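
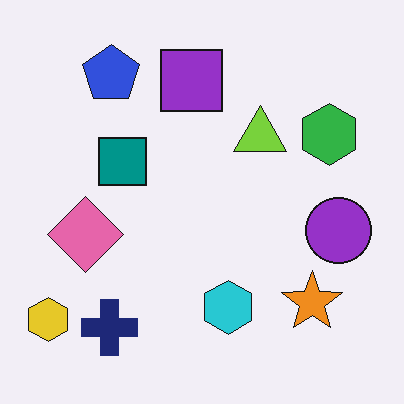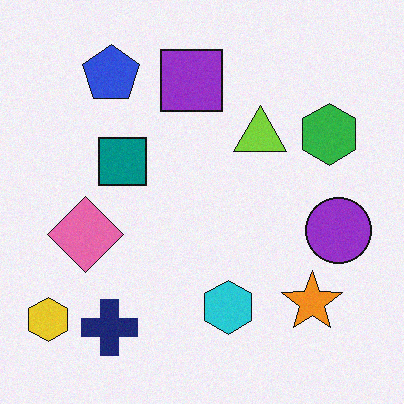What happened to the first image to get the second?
This is the original image degraded with subtle gaussian noise.

Random speckle covers the whole image, including the flat background.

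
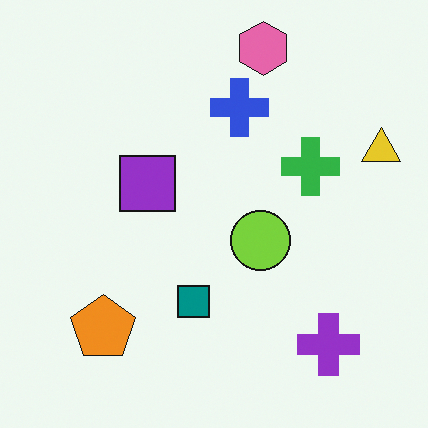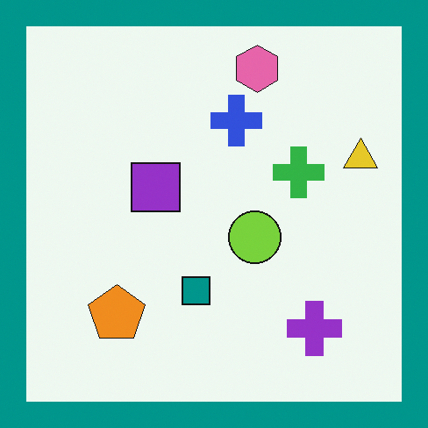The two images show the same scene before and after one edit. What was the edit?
Framed with a teal border.

A solid teal frame runs around the edge of the second image, with the content slightly shrunk inside it.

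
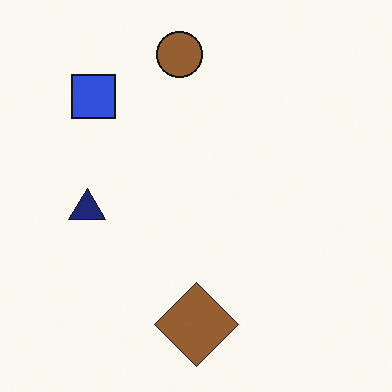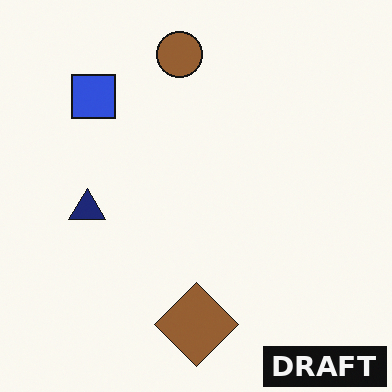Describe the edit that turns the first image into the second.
It was watermarked with the text "DRAFT" in the lower-right corner.

A dark label reading "DRAFT" appears in the lower-right corner.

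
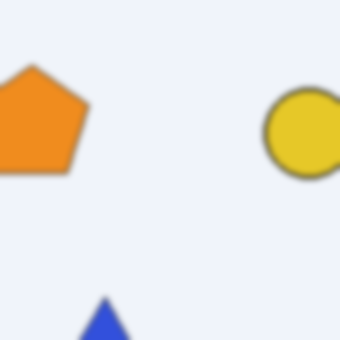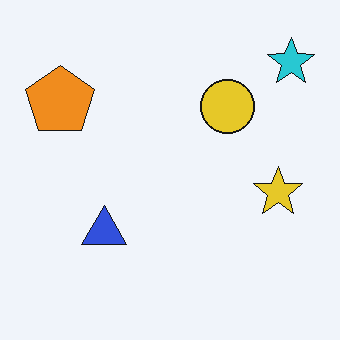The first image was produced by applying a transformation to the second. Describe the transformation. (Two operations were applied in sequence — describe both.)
It was cropped tightly and scaled back up, then noticeably gaussian-blurred.

The visible shapes are larger and the field of view is narrower; shapes near the original edges may be partly or wholly outside the frame — a crop-and-rescale. Shape edges and outlines are uniformly softened across the whole image.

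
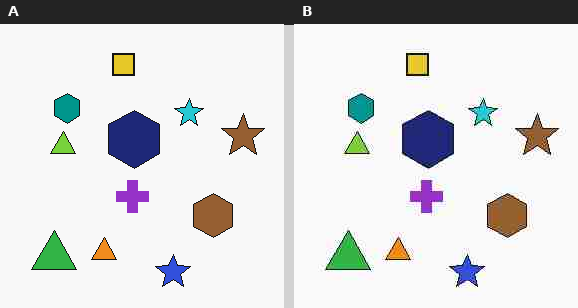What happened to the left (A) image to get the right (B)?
The transformation is: heavily JPEG-compressed with obvious blocking artifacts.

Blocky 8×8 compression artifacts appear around shape edges and the flat background shows ringing — characteristic JPEG degradation.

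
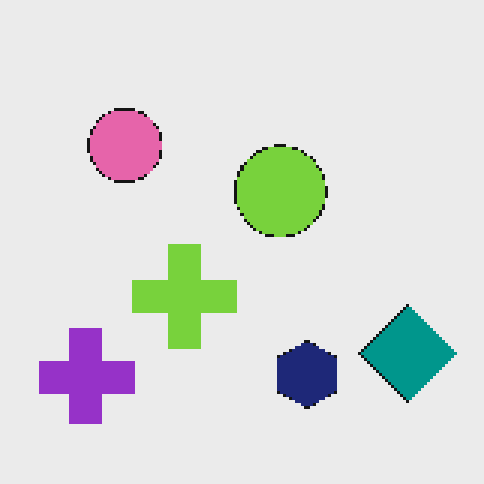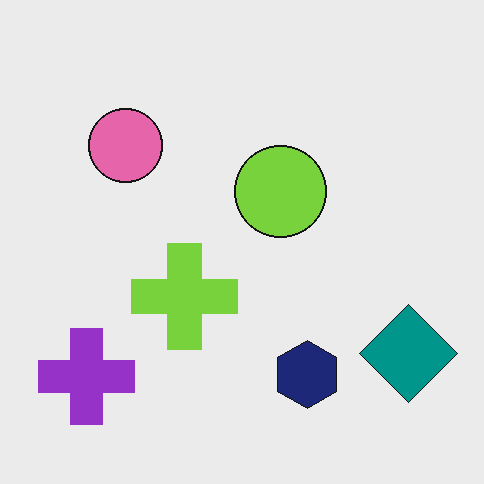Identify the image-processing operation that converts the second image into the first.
This is the original image lightly pixelated (a mild mosaic effect).

Shapes are reduced to large square blocks; fine edges and outlines are lost — a downscale-then-upscale (mosaic) effect.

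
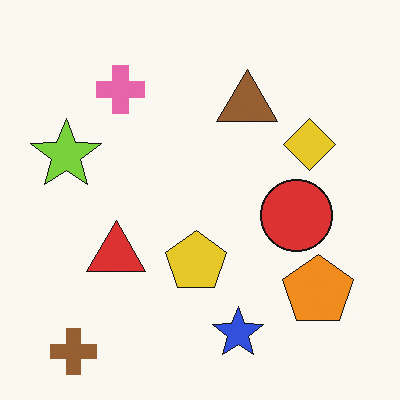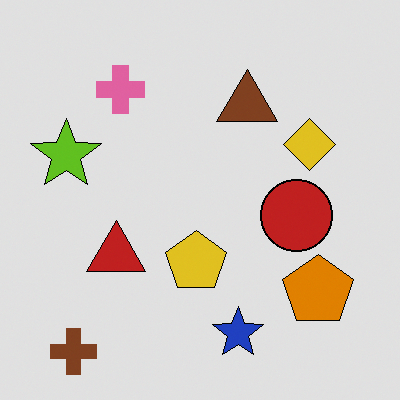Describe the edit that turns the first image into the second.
This is the original image posterized to a reduced palette.

Each flat color has snapped to a coarser quantized level — most visibly, the near-white background has dropped to a flat grey.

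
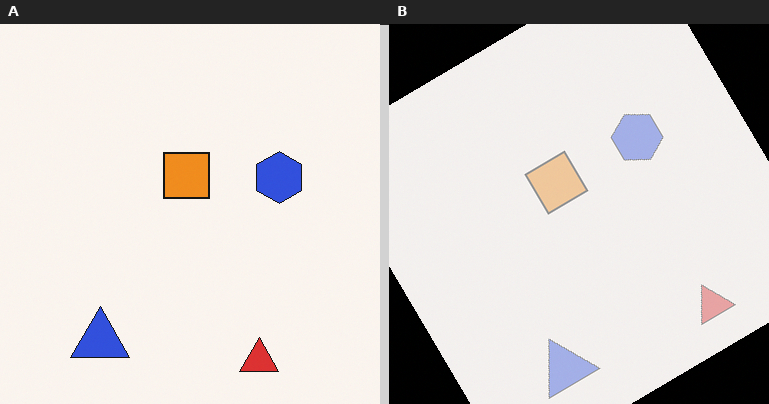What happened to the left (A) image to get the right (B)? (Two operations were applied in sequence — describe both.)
The right (B) image is the left (A) given much lower contrast, then rotated counter-clockwise by a large amount — several tens of degrees.

Tones are pushed toward mid-grey across the whole image — a global contrast change. Every shape is tilted by the same angle and the image corners show triangular fill wedges — a whole-image rotation by a non-right angle.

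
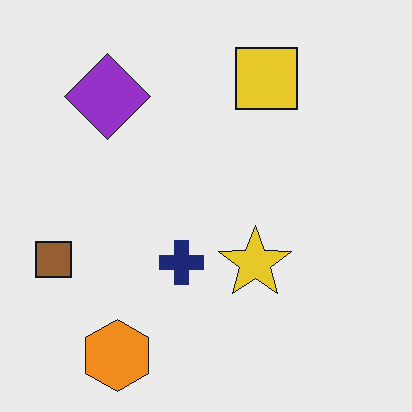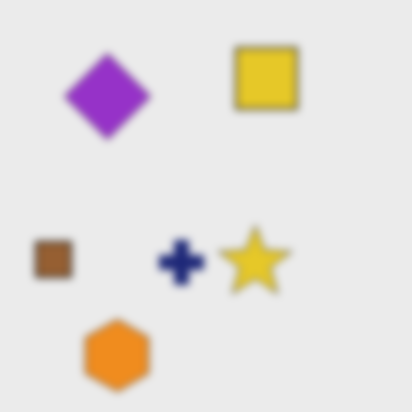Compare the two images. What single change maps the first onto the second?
Moderately blurred.

Shape edges and outlines are uniformly softened across the whole image.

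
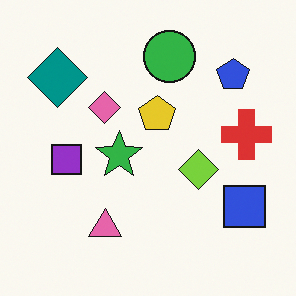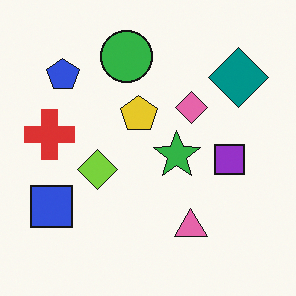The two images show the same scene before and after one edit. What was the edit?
The image was flipped horizontally (left ↔ right).

The red cross is in the right of the first image and the left of the second — shapes on opposite sides of the vertical midline have swapped in a mirror flip.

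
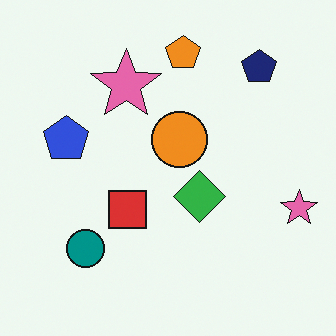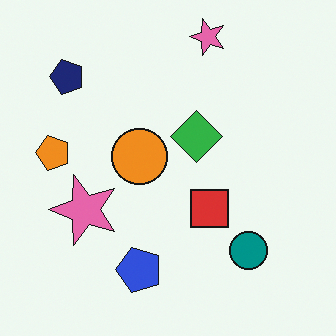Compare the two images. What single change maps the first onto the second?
It was rotated 90° counter-clockwise.

The navy pentagon sits in the top-right of the first image and the top-left of the second — consistent with a whole-image 90° counter-clockwise rotation.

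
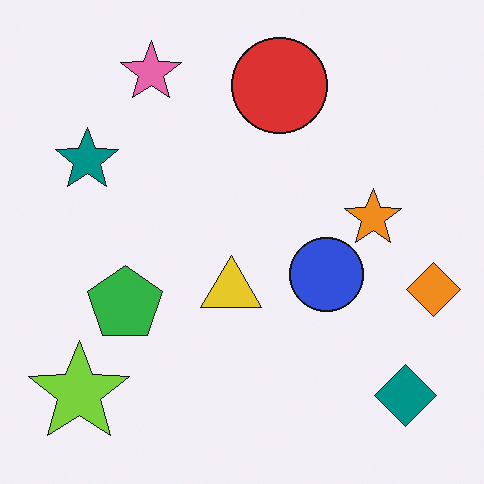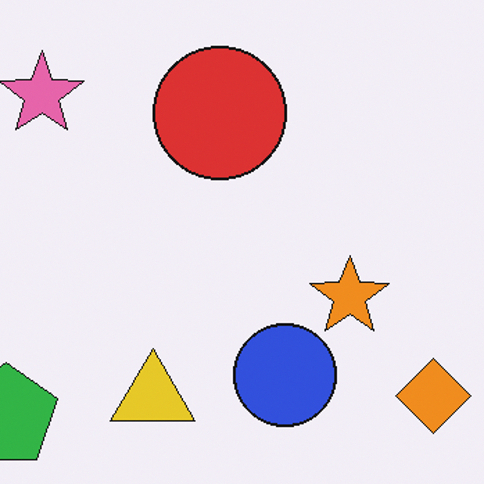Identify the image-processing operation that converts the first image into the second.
The image was cropped slightly and scaled back up.

The visible shapes are larger and the field of view is narrower; shapes near the original edges may be partly or wholly outside the frame — a crop-and-rescale.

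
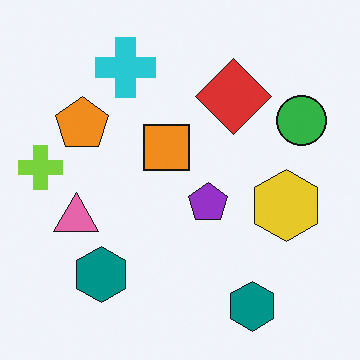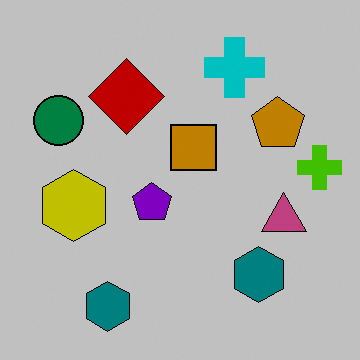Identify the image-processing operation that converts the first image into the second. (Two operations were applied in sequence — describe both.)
It was heavily posterized to just a handful of flat colors, then flipped horizontally (left ↔ right).

Each flat color has snapped to a coarser quantized level — most visibly, the near-white background has dropped to a flat grey. The lime cross is in the left of the first image and the right of the second — shapes on opposite sides of the vertical midline have swapped in a mirror flip.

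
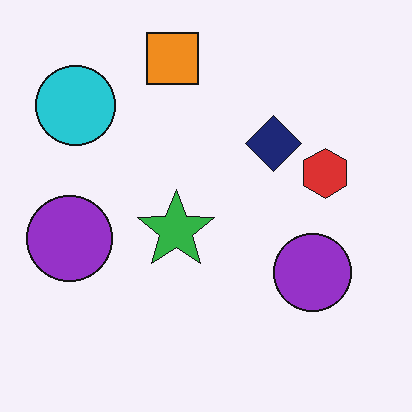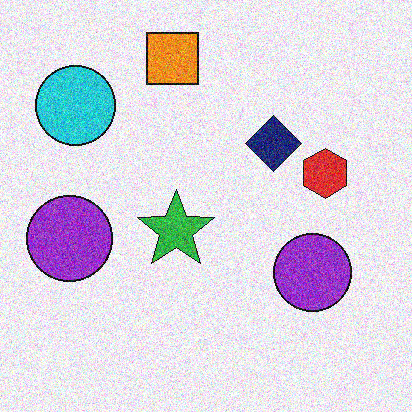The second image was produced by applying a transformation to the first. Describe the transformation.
It was degraded with a thick layer of grain.

Random speckle covers the whole image, including the flat background.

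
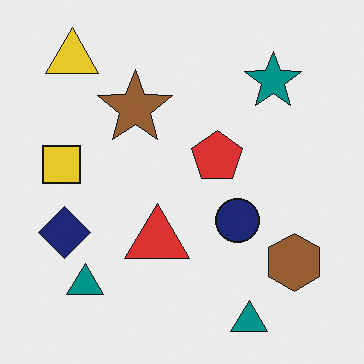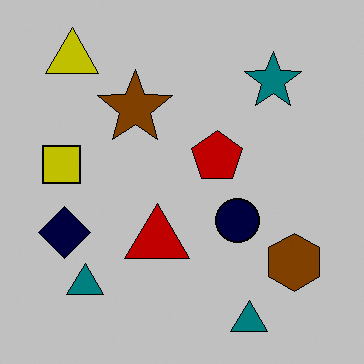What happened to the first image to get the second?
The second image is the first heavily posterized to just a handful of flat colors.

Each flat color has snapped to a coarser quantized level — most visibly, the near-white background has dropped to a flat grey.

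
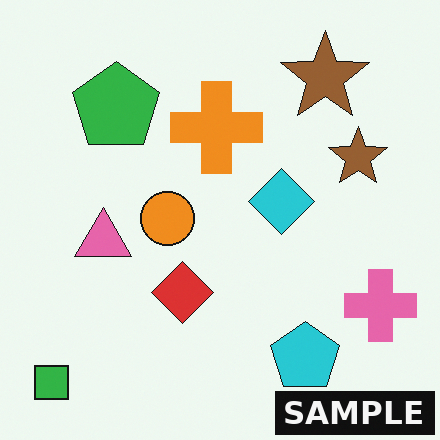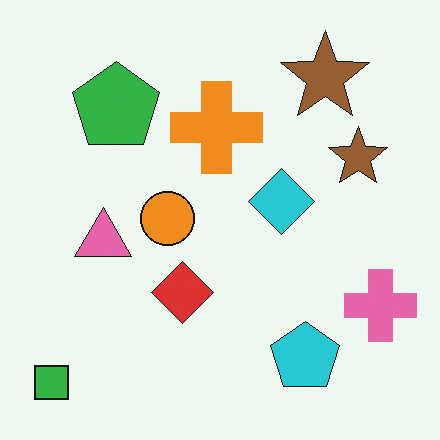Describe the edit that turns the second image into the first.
Watermarked with the text "SAMPLE" in the lower-right corner.

A dark label reading "SAMPLE" appears in the lower-right corner.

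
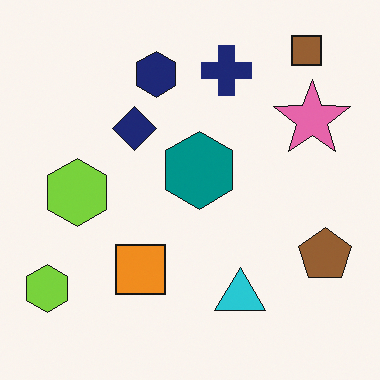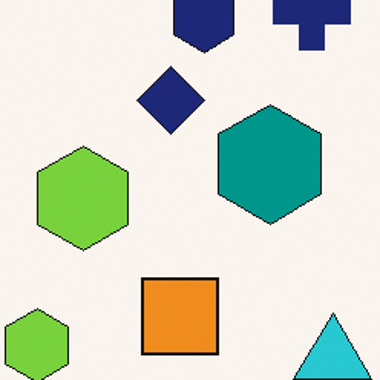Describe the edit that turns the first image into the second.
The second image is the first cropped slightly and scaled back up.

The visible shapes are larger and the field of view is narrower; shapes near the original edges may be partly or wholly outside the frame — a crop-and-rescale.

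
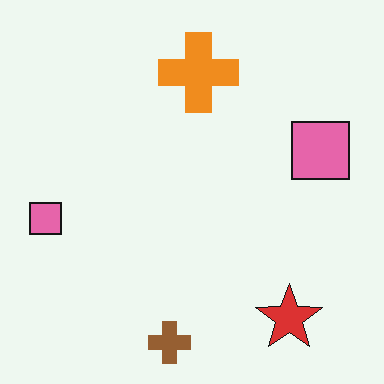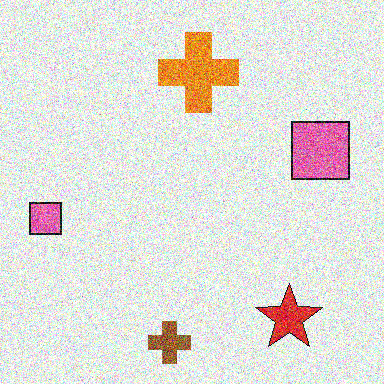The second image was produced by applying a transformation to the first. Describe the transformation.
The transformation is: degraded with heavy additive noise.

Random speckle covers the whole image, including the flat background.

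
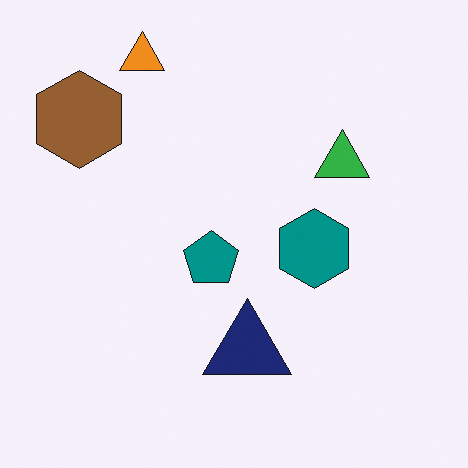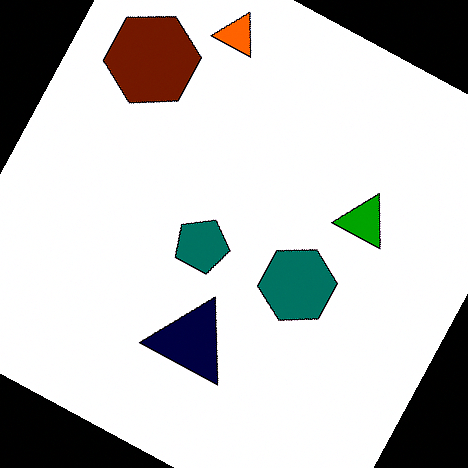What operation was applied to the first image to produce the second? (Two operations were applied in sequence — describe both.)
The second image is the first rotated clockwise by a moderate amount, then given much higher contrast.

Every shape is tilted by the same angle and the image corners show triangular fill wedges — a whole-image rotation by a non-right angle. Tones are pushed away from mid-grey across the whole image — a global contrast change.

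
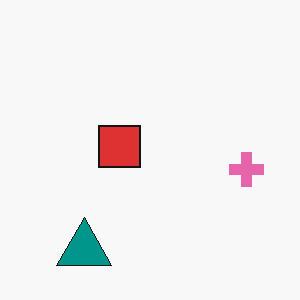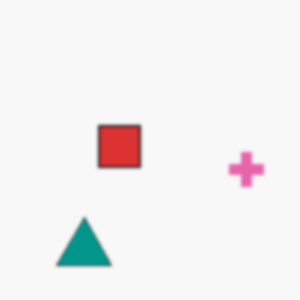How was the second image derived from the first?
This is the original image given a subtle gaussian blur.

Shape edges and outlines are uniformly softened across the whole image.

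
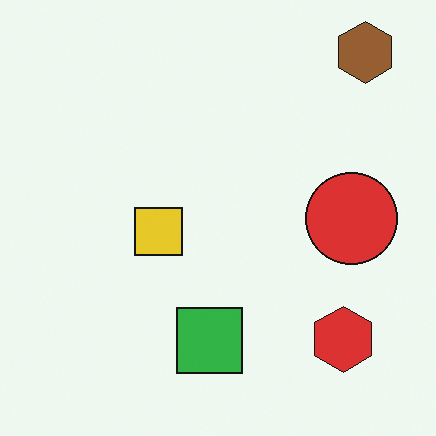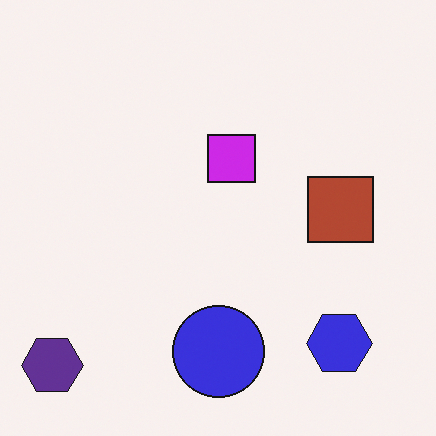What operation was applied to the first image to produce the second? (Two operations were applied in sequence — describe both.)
Transposed (reflected across the top-left ↔ bottom-right diagonal), then hue-shifted by a large amount.

Shapes have swapped their row and column positions — what was in the top-right is now in the bottom-left — a diagonal reflection. Every shape's color has rotated by the same amount around the hue wheel — a uniform hue shift.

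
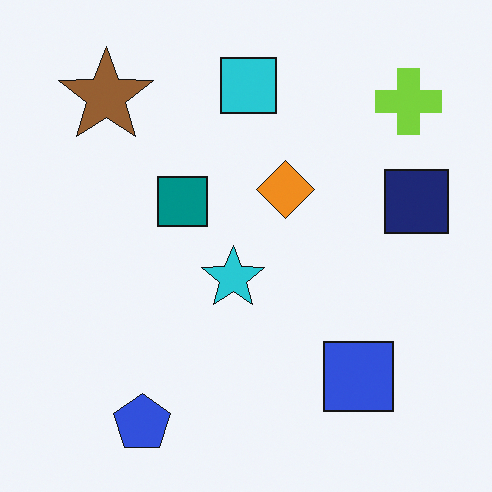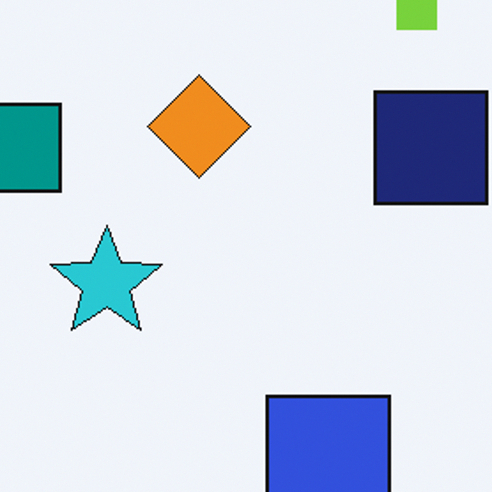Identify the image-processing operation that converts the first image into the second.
Cropped tightly and scaled back up.

The visible shapes are larger and the field of view is narrower; shapes near the original edges may be partly or wholly outside the frame — a crop-and-rescale.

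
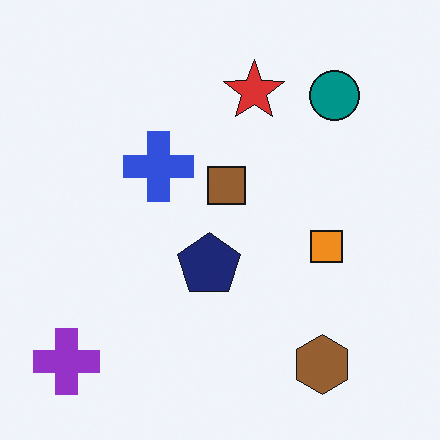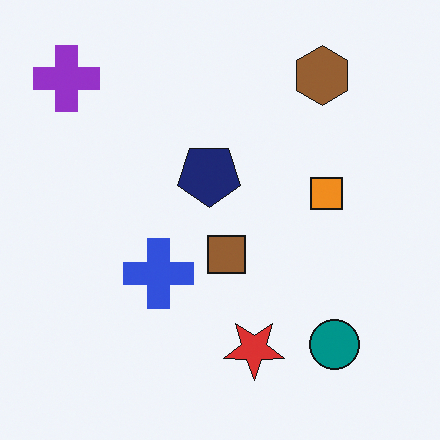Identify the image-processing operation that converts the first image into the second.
The transformation is: flipped vertically (top ↔ bottom).

The brown hexagon is in the bottom-right of the first image and the top-right of the second — shapes on opposite sides of the horizontal midline have swapped in a mirror flip.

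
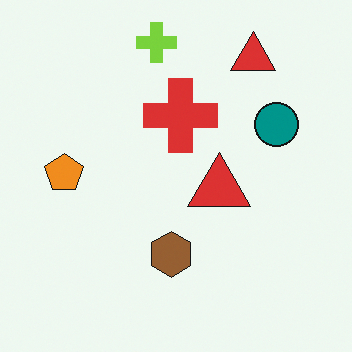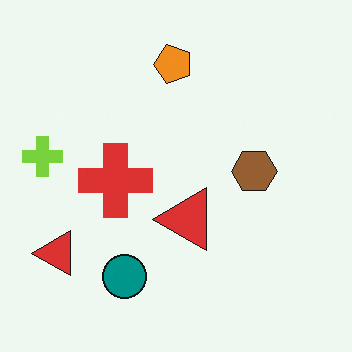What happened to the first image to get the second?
It was transposed (reflected across the top-left ↔ bottom-right diagonal).

Shapes have swapped their row and column positions — what was in the top-right is now in the bottom-left — a diagonal reflection.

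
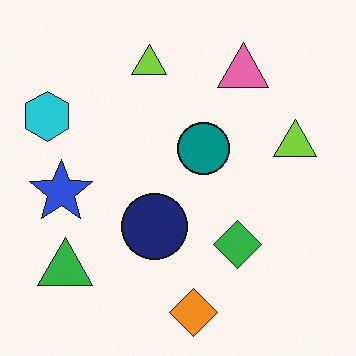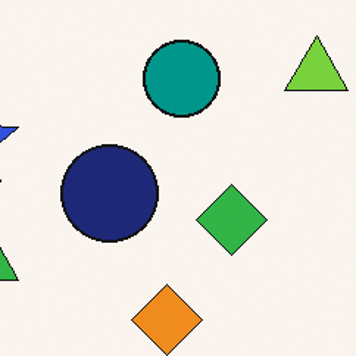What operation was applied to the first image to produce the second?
The transformation is: cropped to a modestly smaller region and rescaled.

The visible shapes are larger and the field of view is narrower; shapes near the original edges may be partly or wholly outside the frame — a crop-and-rescale.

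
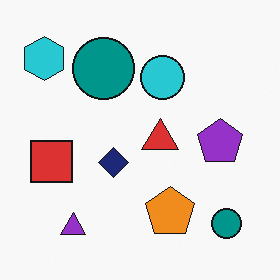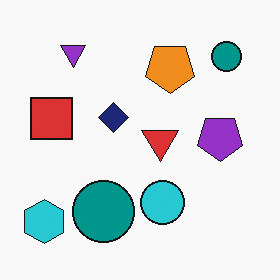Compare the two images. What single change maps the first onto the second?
This is the original image flipped vertically (top ↔ bottom).

The purple triangle is in the bottom-left of the first image and the top-left of the second — shapes on opposite sides of the horizontal midline have swapped in a mirror flip.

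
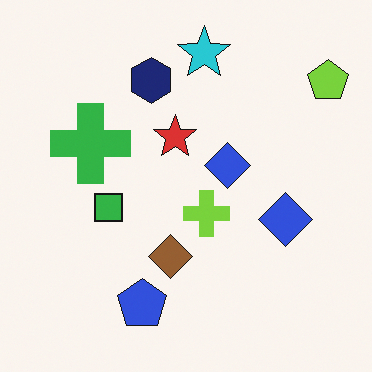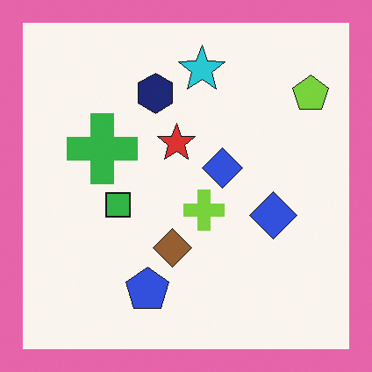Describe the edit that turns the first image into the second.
The image was framed with a pink border.

A solid pink frame runs around the edge of the second image, with the content slightly shrunk inside it.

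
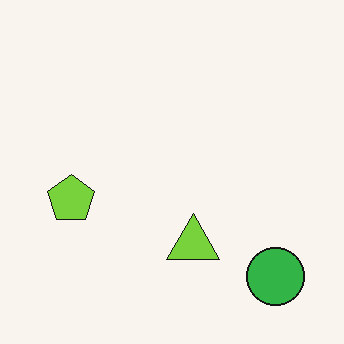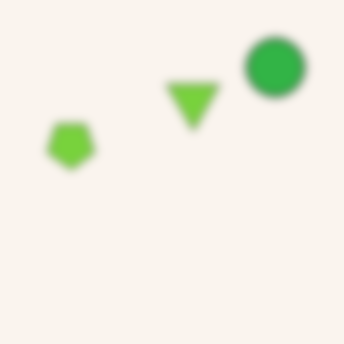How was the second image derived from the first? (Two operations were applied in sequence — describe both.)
The image was moderately blurred, then flipped vertically (top ↔ bottom).

Shape edges and outlines are uniformly softened across the whole image. The green circle is in the bottom-right of the first image and the top-right of the second — shapes on opposite sides of the horizontal midline have swapped in a mirror flip.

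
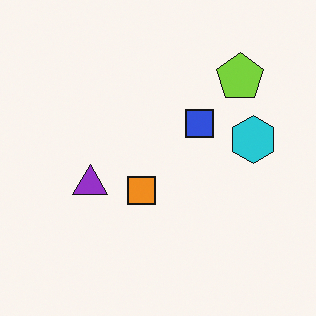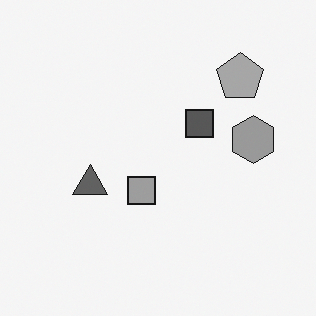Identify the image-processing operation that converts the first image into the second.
Converted to grayscale.

All color is removed — every shape is now a shade of grey.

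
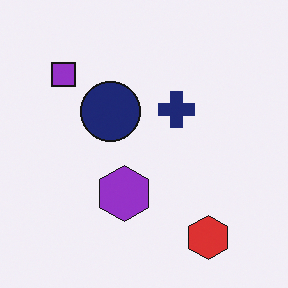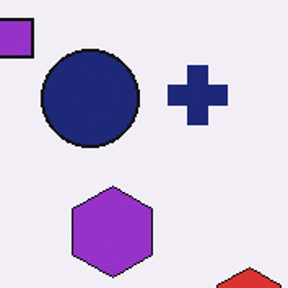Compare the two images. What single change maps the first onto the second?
The second image is the first cropped to a noticeably smaller region and rescaled.

The visible shapes are larger and the field of view is narrower; shapes near the original edges may be partly or wholly outside the frame — a crop-and-rescale.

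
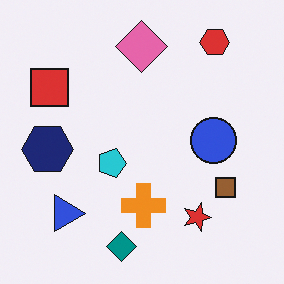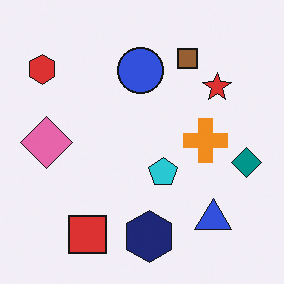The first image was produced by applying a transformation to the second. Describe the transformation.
It was rotated 90° clockwise.

The red hexagon sits in the top-left of the second image and the top-right of the first — consistent with a whole-image 90° clockwise rotation.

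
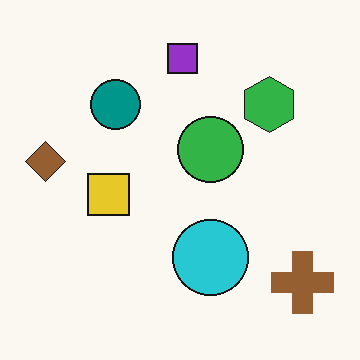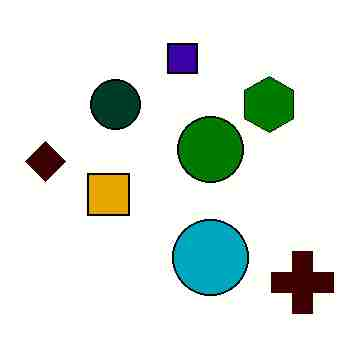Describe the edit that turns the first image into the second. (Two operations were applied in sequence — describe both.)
It was given much higher contrast, then heavily JPEG-compressed with obvious blocking artifacts.

Tones are pushed away from mid-grey across the whole image — a global contrast change. Blocky 8×8 compression artifacts appear around shape edges and the flat background shows ringing — characteristic JPEG degradation.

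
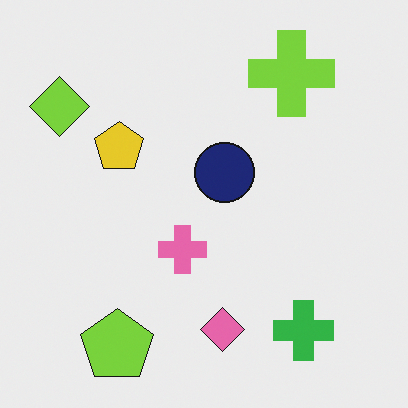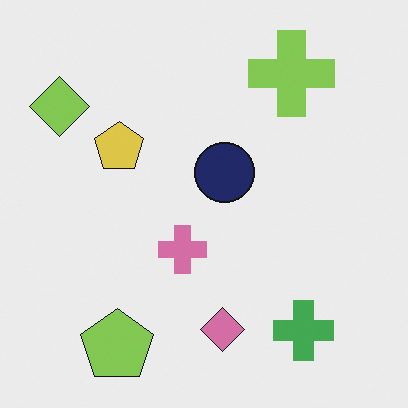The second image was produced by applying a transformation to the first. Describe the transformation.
The transformation is: slightly desaturated.

All colors are more muted and greyish — a global saturation change.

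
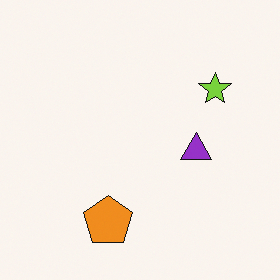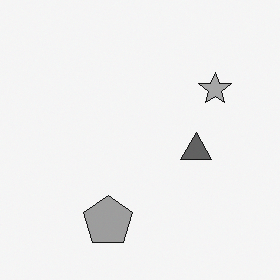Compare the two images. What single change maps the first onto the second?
This is the original image converted to grayscale.

All color is removed — every shape is now a shade of grey.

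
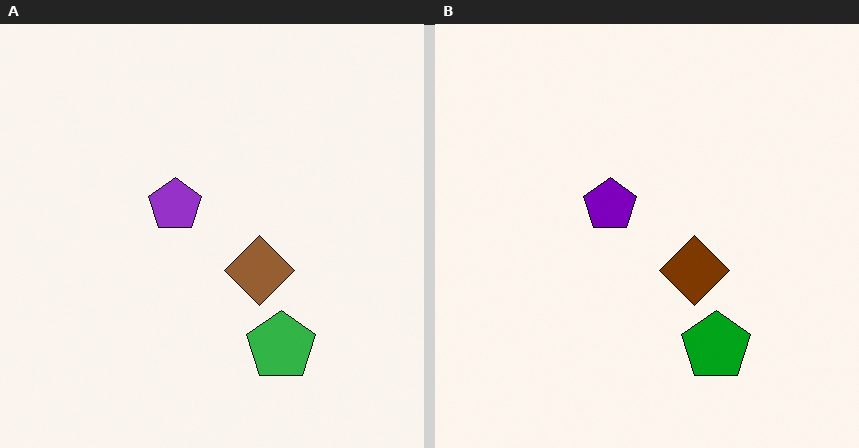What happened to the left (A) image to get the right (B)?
Given slightly increased contrast.

Tones are pushed away from mid-grey across the whole image — a global contrast change.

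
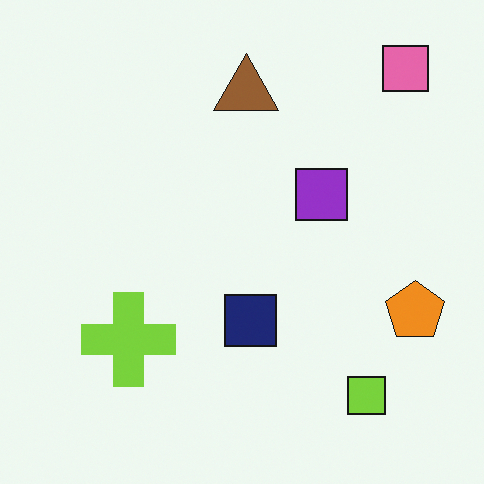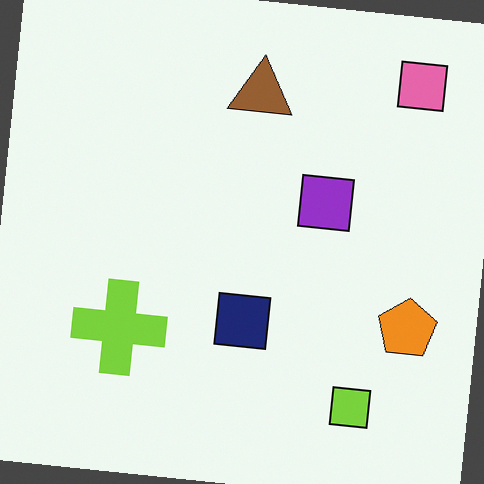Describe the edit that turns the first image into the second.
The second image is the first rotated clockwise by a few degrees.

Every shape is tilted by the same angle and the image corners show triangular fill wedges — a whole-image rotation by a non-right angle.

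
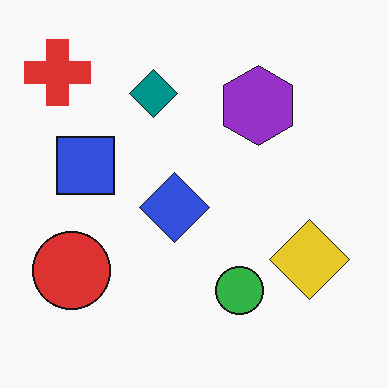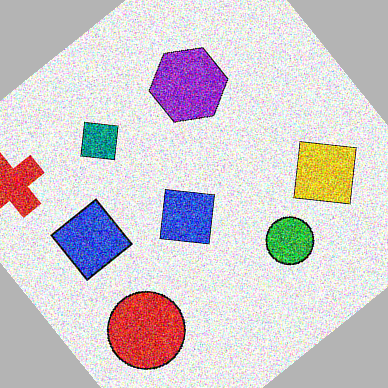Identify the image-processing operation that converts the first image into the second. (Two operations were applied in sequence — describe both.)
This is the original image degraded with a thick layer of grain, then rotated counter-clockwise by a large amount — several tens of degrees.

Random speckle covers the whole image, including the flat background. Every shape is tilted by the same angle and the image corners show triangular fill wedges — a whole-image rotation by a non-right angle.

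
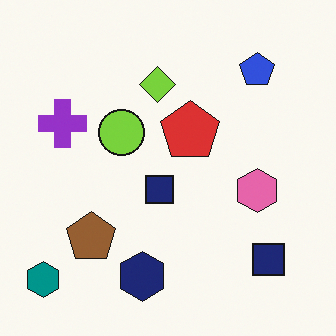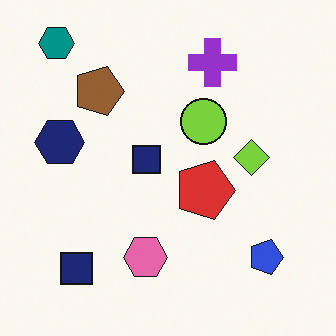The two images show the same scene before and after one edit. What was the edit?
The image was rotated 90° clockwise.

The teal hexagon sits in the bottom-left of the first image and the top-left of the second — consistent with a whole-image 90° clockwise rotation.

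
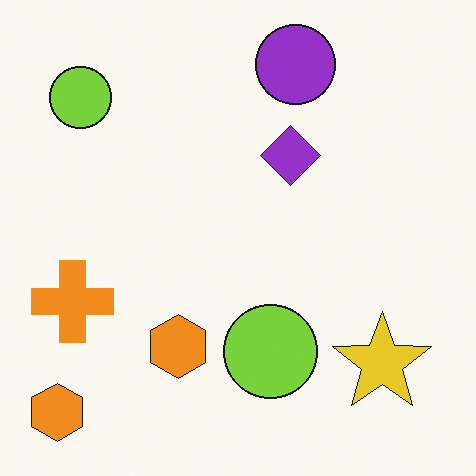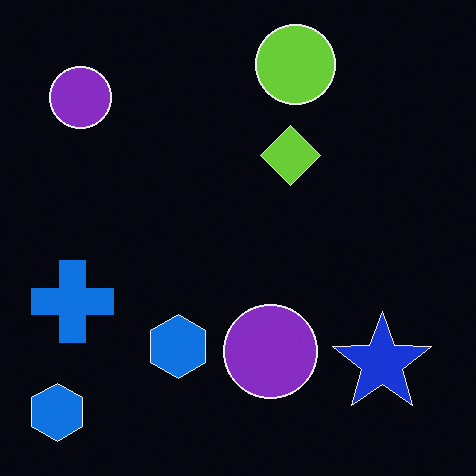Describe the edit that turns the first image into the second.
It was color-inverted (negative).

The light background has become dark and every shape's color is its complement — a photographic negative.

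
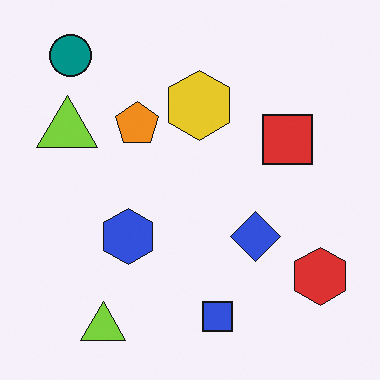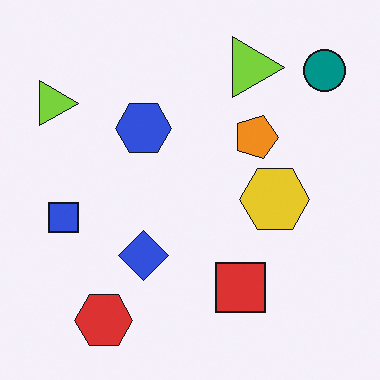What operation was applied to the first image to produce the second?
This is the original image rotated 90° clockwise.

The teal circle sits in the top-left of the first image and the top-right of the second — consistent with a whole-image 90° clockwise rotation.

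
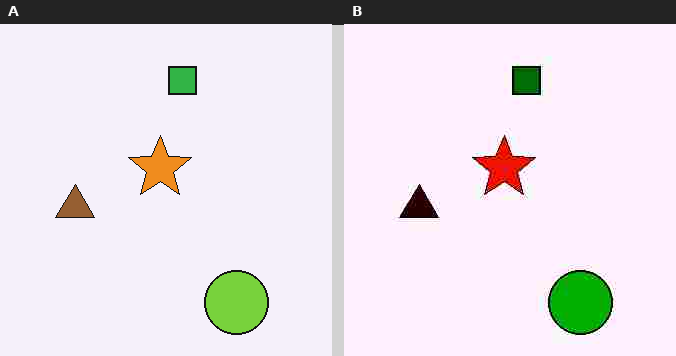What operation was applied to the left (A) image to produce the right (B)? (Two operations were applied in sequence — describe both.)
Boosted in contrast, then heavily JPEG-compressed with obvious blocking artifacts.

Tones are pushed away from mid-grey across the whole image — a global contrast change. Blocky 8×8 compression artifacts appear around shape edges and the flat background shows ringing — characteristic JPEG degradation.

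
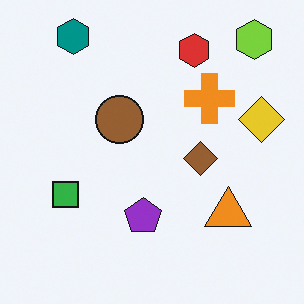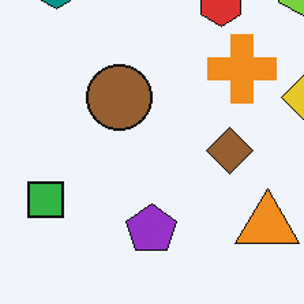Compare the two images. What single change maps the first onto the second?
This is the original image cropped slightly and scaled back up.

The visible shapes are larger and the field of view is narrower; shapes near the original edges may be partly or wholly outside the frame — a crop-and-rescale.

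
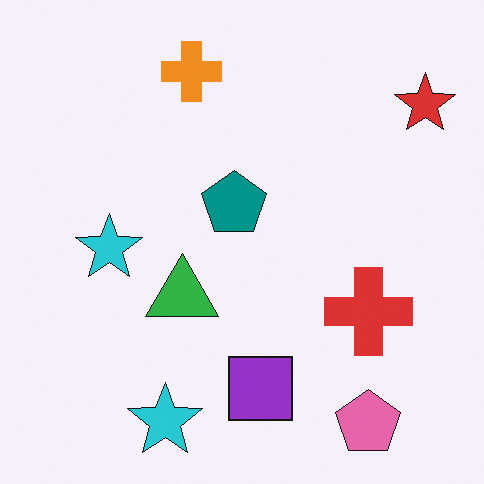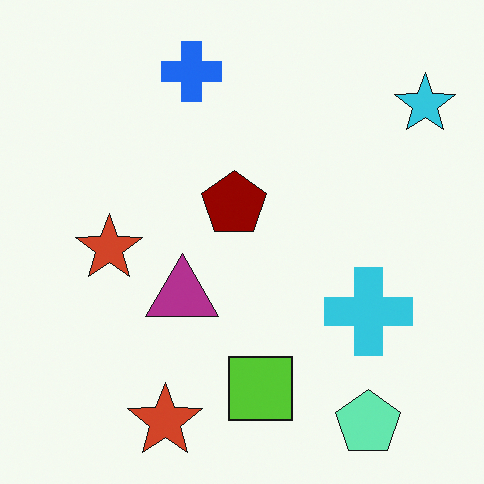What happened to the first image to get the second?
It was hue-shifted through roughly half the color wheel.

Every shape's color has rotated by the same amount around the hue wheel — a uniform hue shift.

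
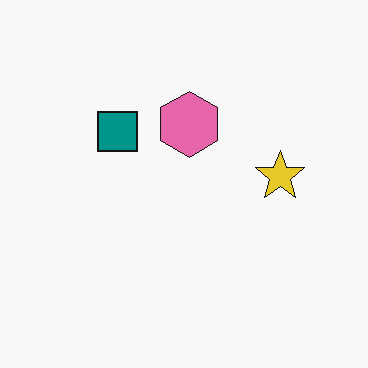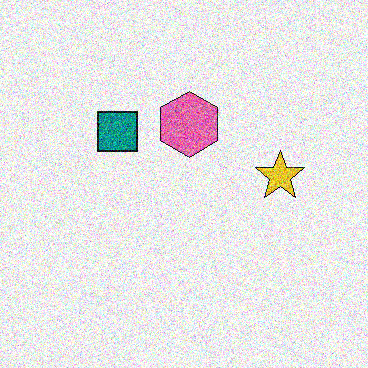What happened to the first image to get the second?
It was degraded with a thick layer of grain.

Random speckle covers the whole image, including the flat background.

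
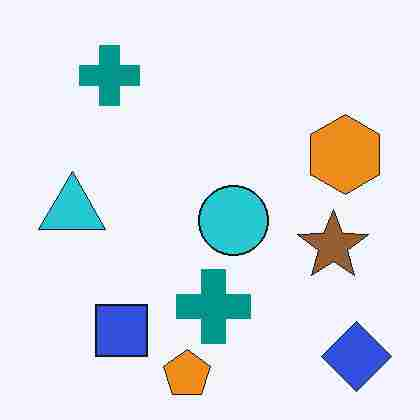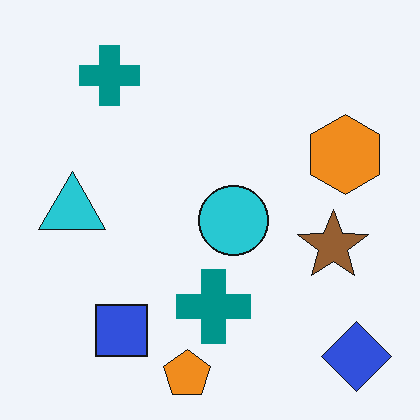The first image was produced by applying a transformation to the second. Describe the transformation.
The transformation is: heavily JPEG-compressed with obvious blocking artifacts.

Blocky 8×8 compression artifacts appear around shape edges and the flat background shows ringing — characteristic JPEG degradation.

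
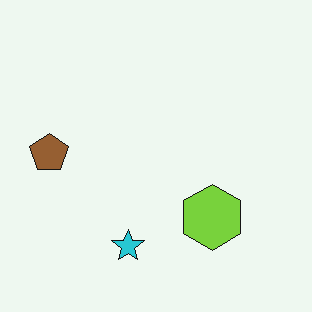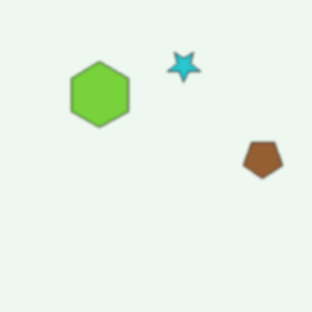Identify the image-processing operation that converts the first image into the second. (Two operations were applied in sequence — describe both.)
This is the original image rotated 180°, then given a subtle gaussian blur.

The brown pentagon sits in the left of the first image and the right of the second — consistent with a whole-image 180° rotation. Shape edges and outlines are uniformly softened across the whole image.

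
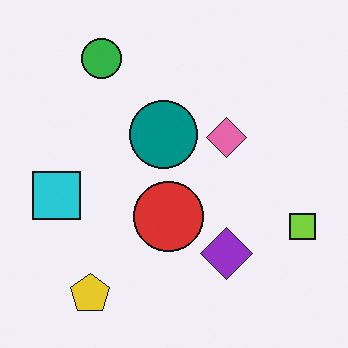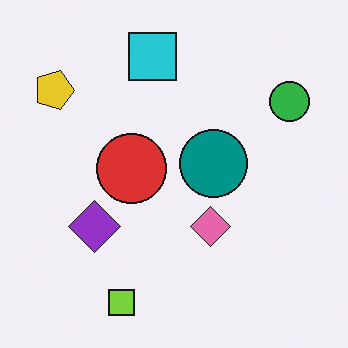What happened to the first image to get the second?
The image was rotated 90° clockwise.

The yellow pentagon sits in the bottom-left of the first image and the top-left of the second — consistent with a whole-image 90° clockwise rotation.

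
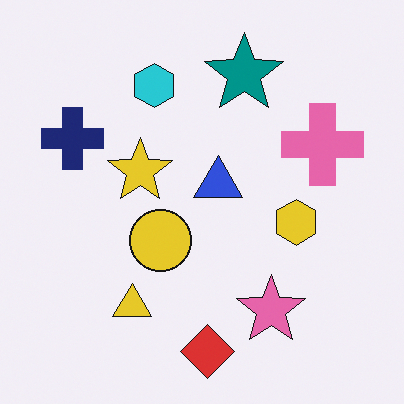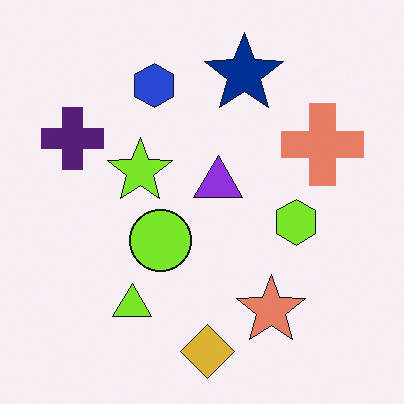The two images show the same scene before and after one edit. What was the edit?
The image was hue-shifted slightly.

Every shape's color has rotated by the same amount around the hue wheel — a uniform hue shift.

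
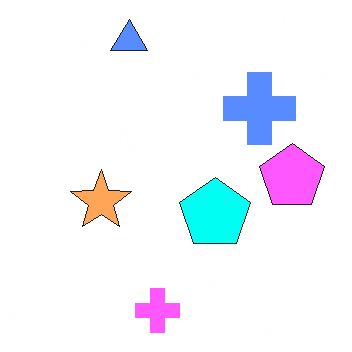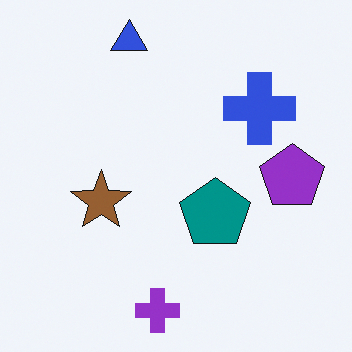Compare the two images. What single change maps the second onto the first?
Noticeably brightened.

Every pixel — background and shapes alike — is uniformly brightened.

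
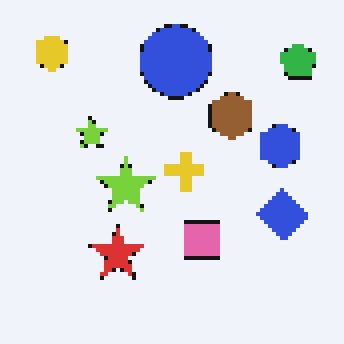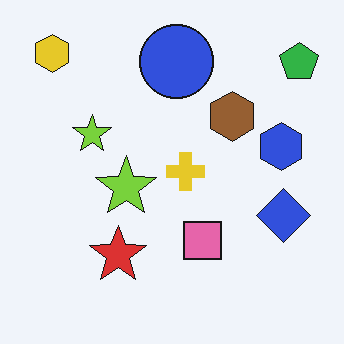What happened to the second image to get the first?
Lightly pixelated (a mild mosaic effect).

Shapes are reduced to large square blocks; fine edges and outlines are lost — a downscale-then-upscale (mosaic) effect.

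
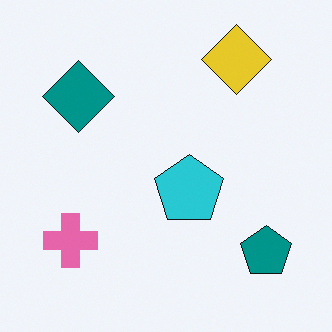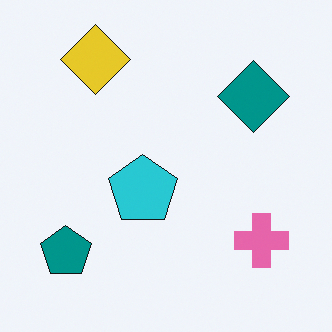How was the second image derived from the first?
The second image is the first flipped horizontally (left ↔ right).

The teal pentagon is in the bottom-right of the first image and the bottom-left of the second — shapes on opposite sides of the vertical midline have swapped in a mirror flip.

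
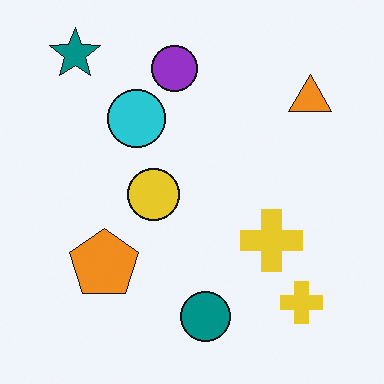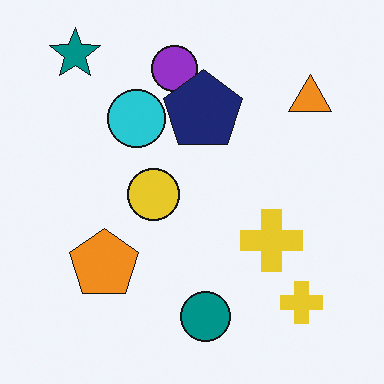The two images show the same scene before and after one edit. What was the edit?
This is the original image overlaid with an additional navy pentagon.

A navy pentagon appears in the second image that is absent from the first.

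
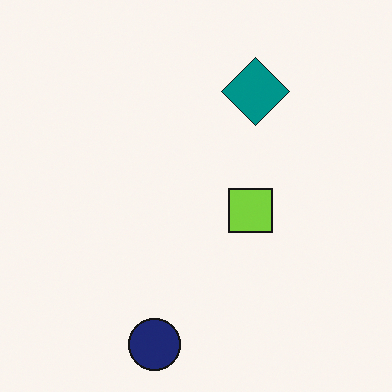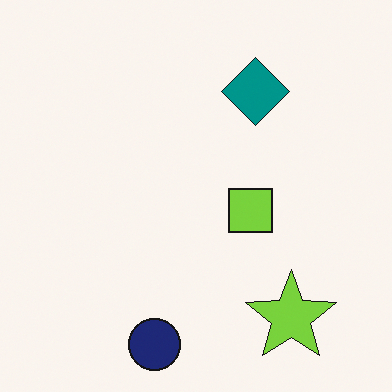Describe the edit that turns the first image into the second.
The image was overlaid with an additional lime star.

A lime star appears in the second image that is absent from the first.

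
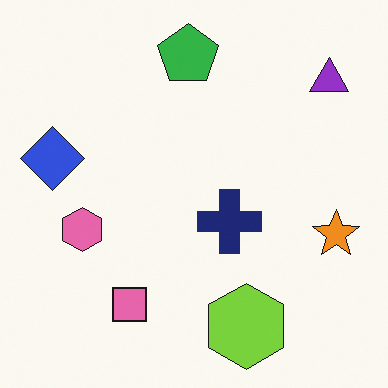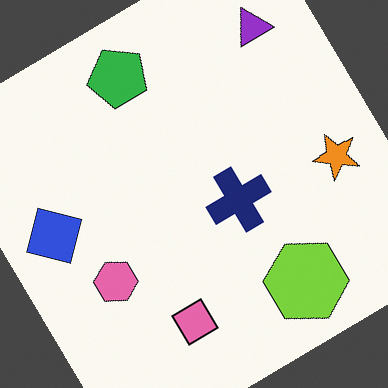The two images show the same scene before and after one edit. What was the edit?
The second image is the first rotated counter-clockwise by a large amount — several tens of degrees.

Every shape is tilted by the same angle and the image corners show triangular fill wedges — a whole-image rotation by a non-right angle.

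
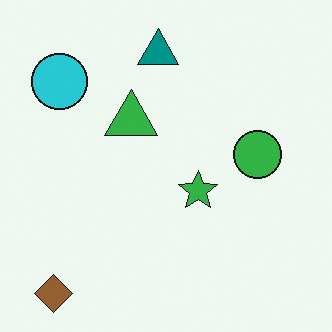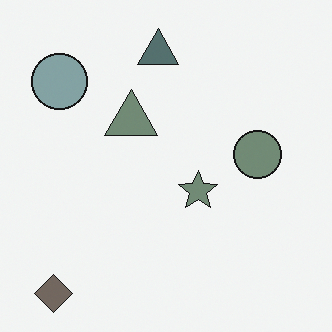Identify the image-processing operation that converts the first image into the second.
The transformation is: heavily desaturated.

All colors are more muted and greyish — a global saturation change.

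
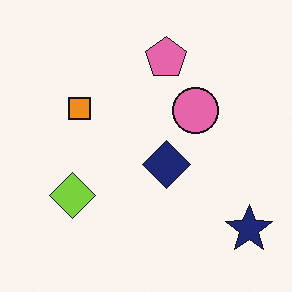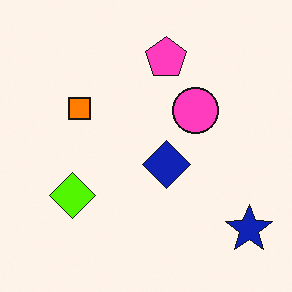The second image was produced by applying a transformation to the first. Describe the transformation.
The transformation is: heavily oversaturated.

All colors are more vivid — a global saturation change.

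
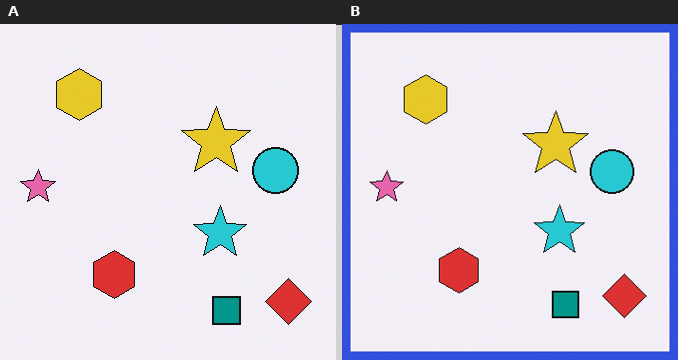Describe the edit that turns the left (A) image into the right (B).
The transformation is: framed with a blue border.

A solid blue frame runs around the edge of the right (B) image, with the content slightly shrunk inside it.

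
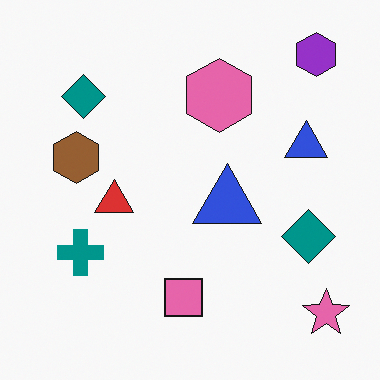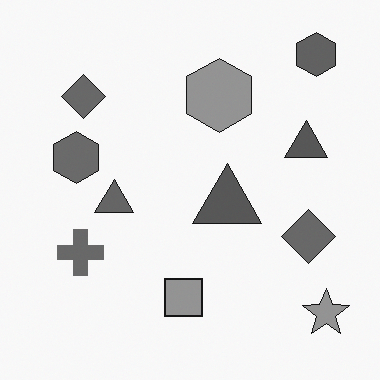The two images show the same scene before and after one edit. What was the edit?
The second image is the first converted to grayscale.

All color is removed — every shape is now a shade of grey.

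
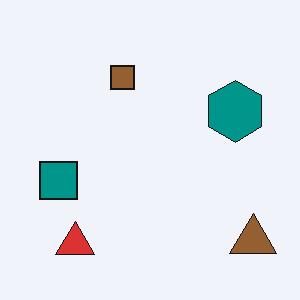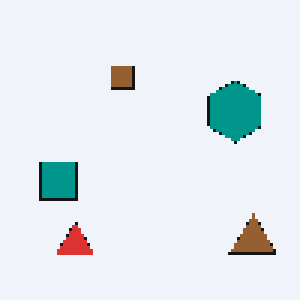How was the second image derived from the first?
Mildly pixelated.

Shapes are reduced to large square blocks; fine edges and outlines are lost — a downscale-then-upscale (mosaic) effect.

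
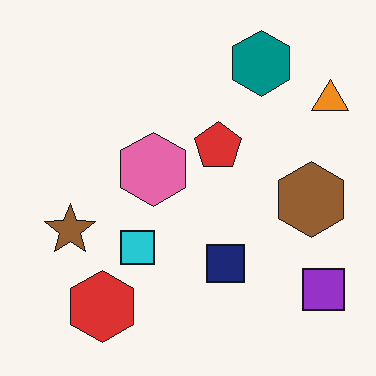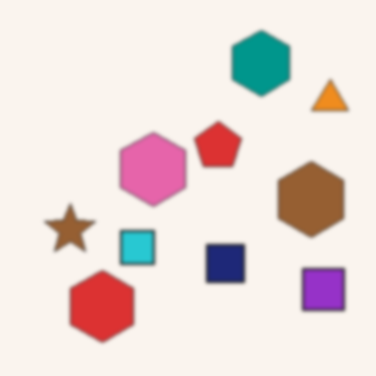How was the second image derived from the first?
The transformation is: given a subtle gaussian blur.

Shape edges and outlines are uniformly softened across the whole image.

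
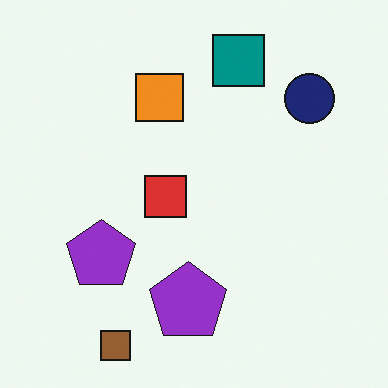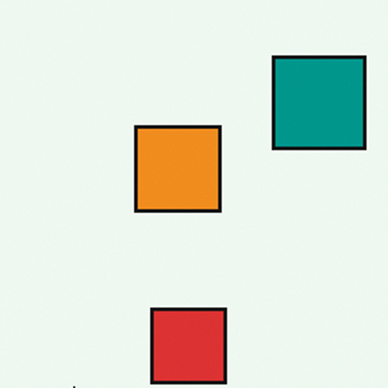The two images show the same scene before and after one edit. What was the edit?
The image was cropped tightly and scaled back up.

The visible shapes are larger and the field of view is narrower; shapes near the original edges may be partly or wholly outside the frame — a crop-and-rescale.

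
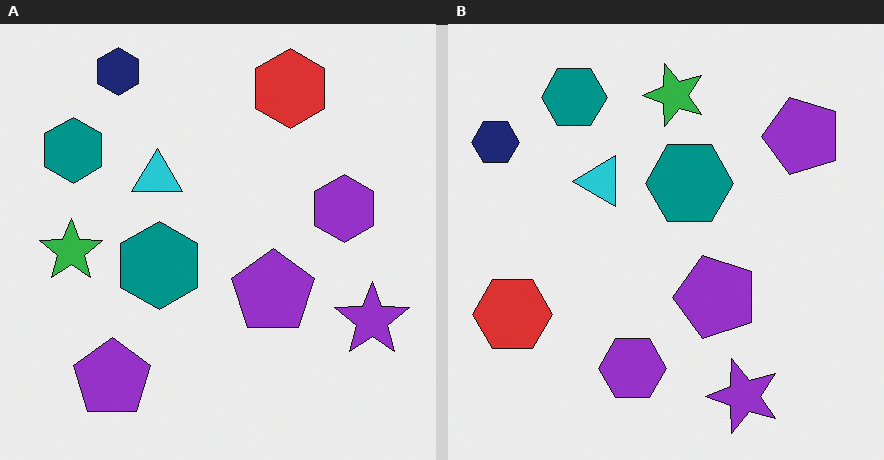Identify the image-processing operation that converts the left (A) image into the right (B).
This is the original image transposed (reflected across the top-left ↔ bottom-right diagonal).

Shapes have swapped their row and column positions — what was in the top-right is now in the bottom-left — a diagonal reflection.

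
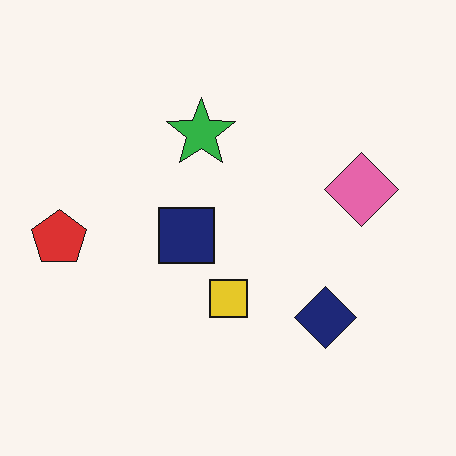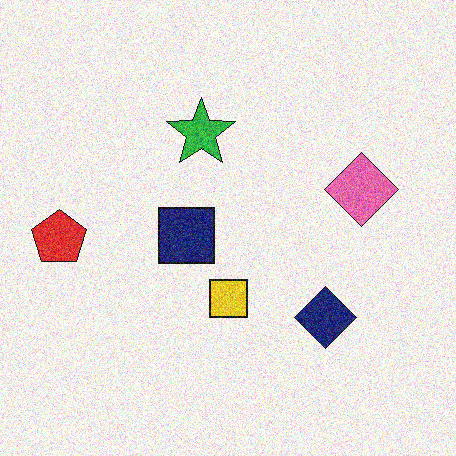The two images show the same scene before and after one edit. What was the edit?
The second image is the first degraded with visible gaussian noise.

Random speckle covers the whole image, including the flat background.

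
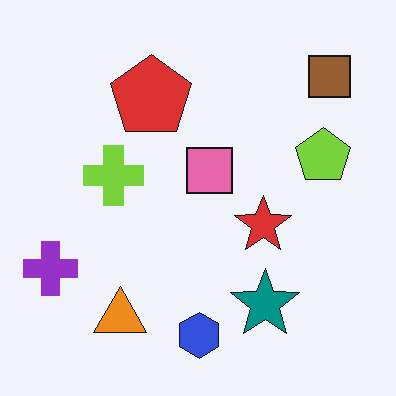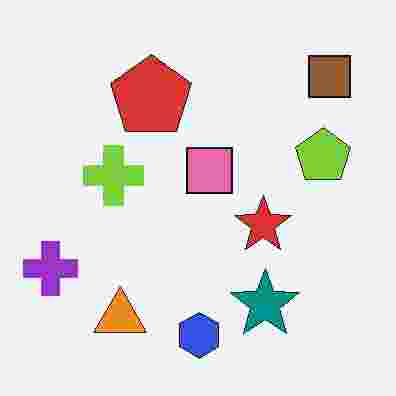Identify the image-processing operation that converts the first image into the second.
It was degraded with heavy JPEG compression.

Blocky 8×8 compression artifacts appear around shape edges and the flat background shows ringing — characteristic JPEG degradation.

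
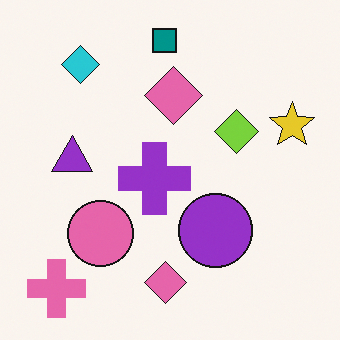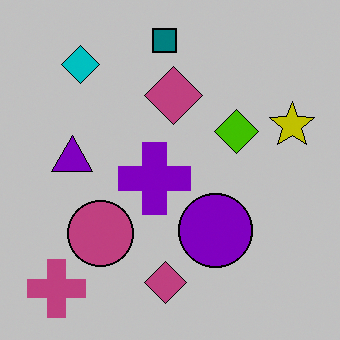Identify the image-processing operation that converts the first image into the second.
The transformation is: aggressively posterized.

Each flat color has snapped to a coarser quantized level — most visibly, the near-white background has dropped to a flat grey.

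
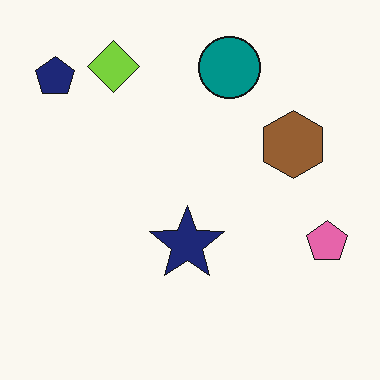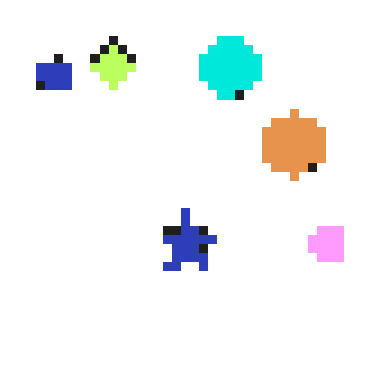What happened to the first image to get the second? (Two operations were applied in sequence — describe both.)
The transformation is: coarsely pixelated, then brightened a lot.

Shapes are reduced to large square blocks; fine edges and outlines are lost — a downscale-then-upscale (mosaic) effect. Every pixel — background and shapes alike — is uniformly brightened.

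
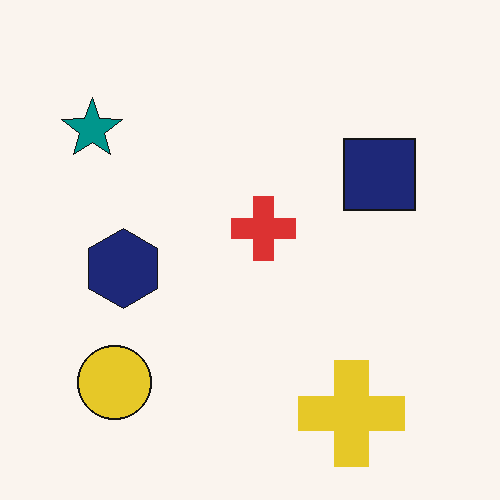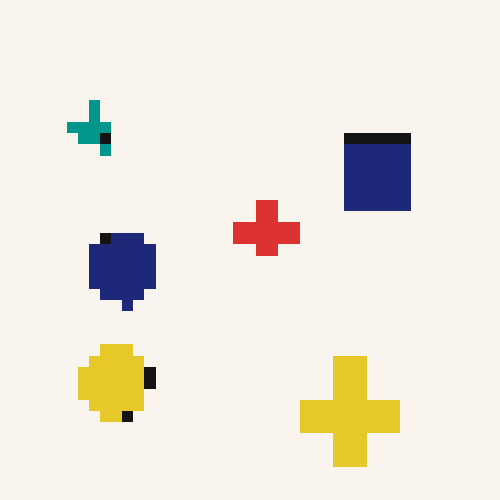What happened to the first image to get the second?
The transformation is: coarsely pixelated.

Shapes are reduced to large square blocks; fine edges and outlines are lost — a downscale-then-upscale (mosaic) effect.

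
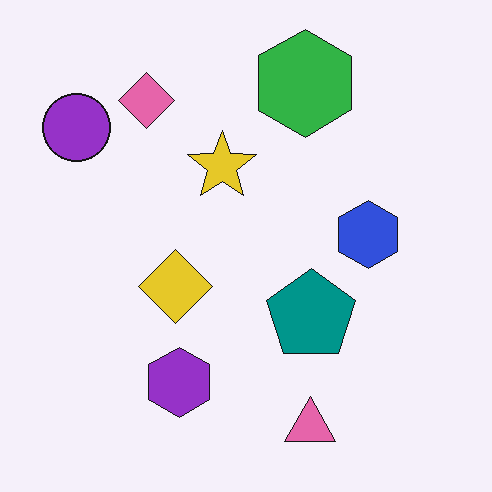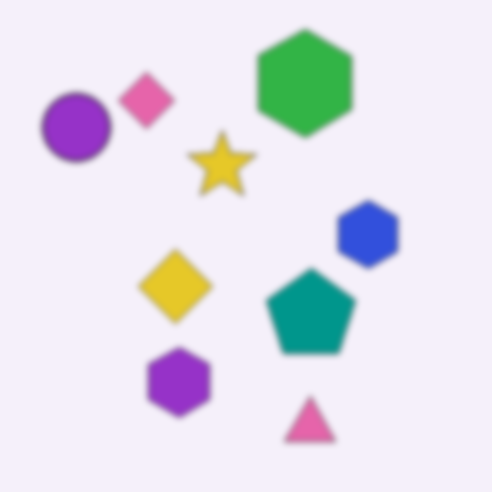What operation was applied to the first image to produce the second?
The image was noticeably gaussian-blurred.

Shape edges and outlines are uniformly softened across the whole image.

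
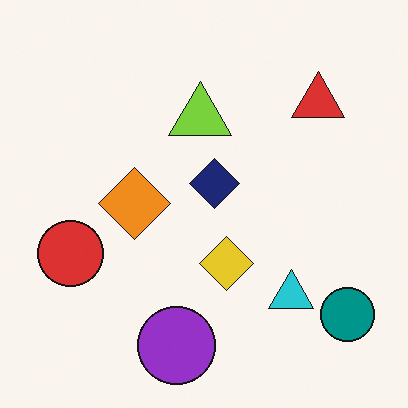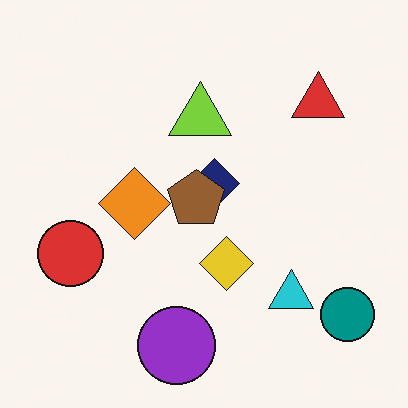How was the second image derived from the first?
The second image is the first overlaid with an additional brown pentagon.

A brown pentagon appears in the second image that is absent from the first.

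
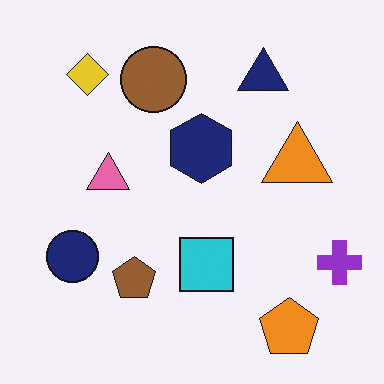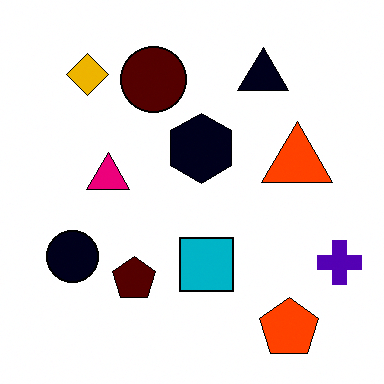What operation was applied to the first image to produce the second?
The image was boosted in contrast.

Tones are pushed away from mid-grey across the whole image — a global contrast change.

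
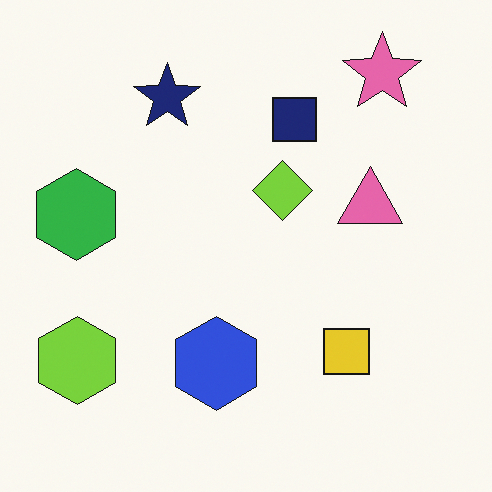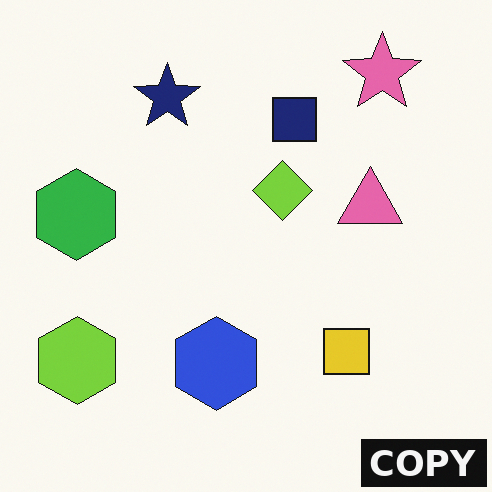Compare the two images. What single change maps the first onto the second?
This is the original image watermarked with the text "COPY" in the lower-right corner.

A dark label reading "COPY" appears in the lower-right corner.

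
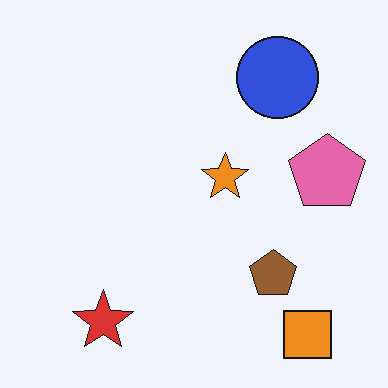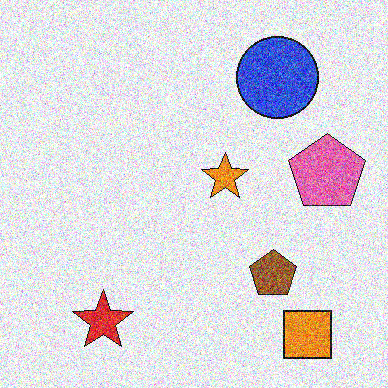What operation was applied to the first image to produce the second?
It was degraded with strong gaussian noise.

Random speckle covers the whole image, including the flat background.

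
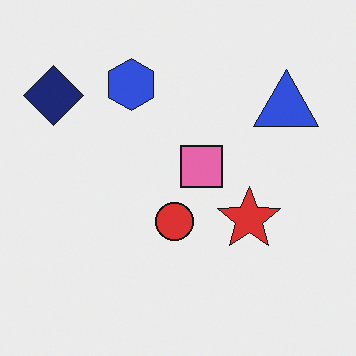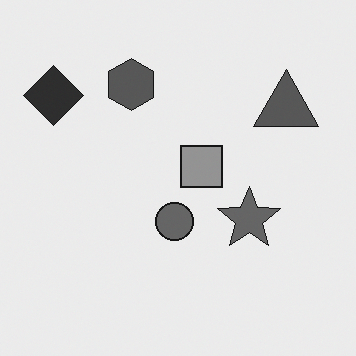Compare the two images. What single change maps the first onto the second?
It was converted to grayscale.

All color is removed — every shape is now a shade of grey.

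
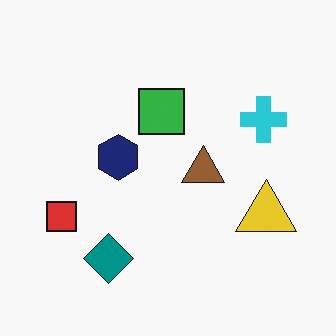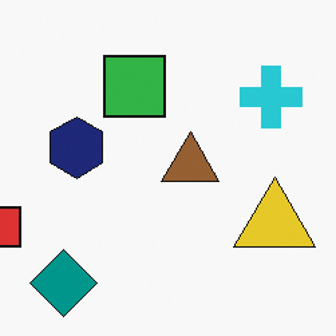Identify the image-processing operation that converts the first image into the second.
It was cropped slightly and scaled back up.

The visible shapes are larger and the field of view is narrower; shapes near the original edges may be partly or wholly outside the frame — a crop-and-rescale.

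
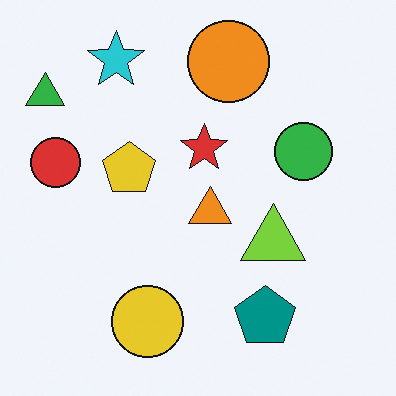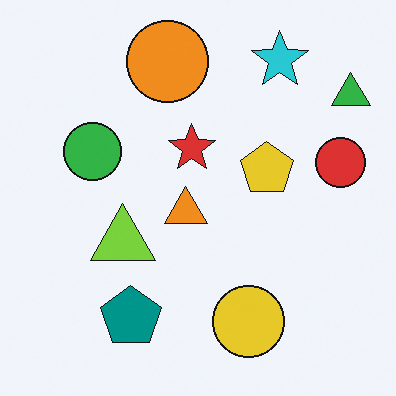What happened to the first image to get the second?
This is the original image flipped horizontally (left ↔ right).

The green triangle is in the top-left of the first image and the top-right of the second — shapes on opposite sides of the vertical midline have swapped in a mirror flip.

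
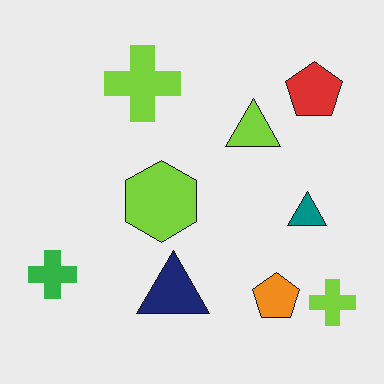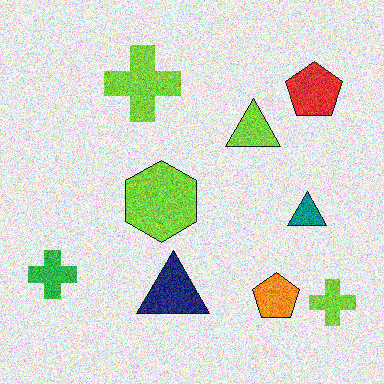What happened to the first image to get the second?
The transformation is: degraded with a thick layer of grain.

Random speckle covers the whole image, including the flat background.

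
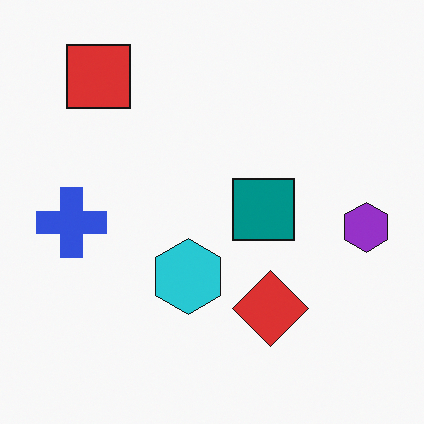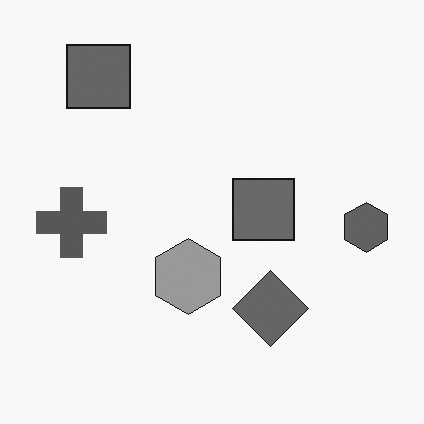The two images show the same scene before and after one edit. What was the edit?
This is the original image converted to grayscale.

All color is removed — every shape is now a shade of grey.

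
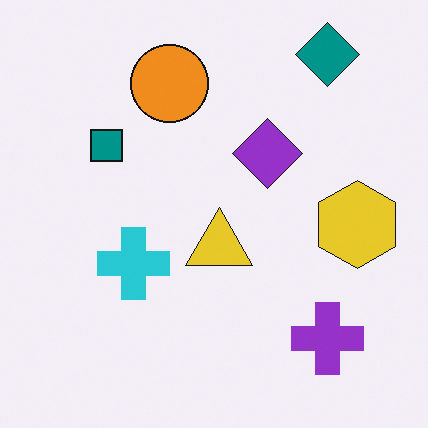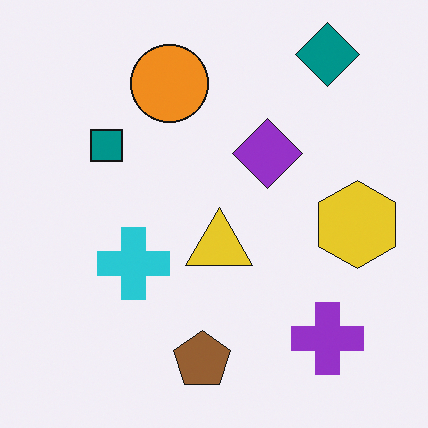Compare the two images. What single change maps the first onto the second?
It was overlaid with an additional brown pentagon.

A brown pentagon appears in the second image that is absent from the first.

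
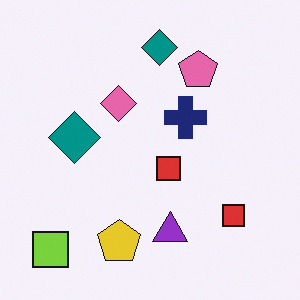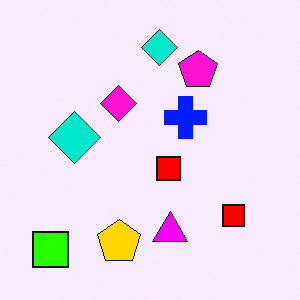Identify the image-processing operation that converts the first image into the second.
Heavily oversaturated.

All colors are more vivid — a global saturation change.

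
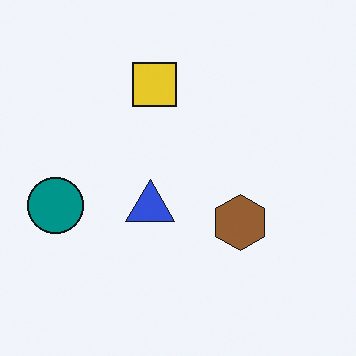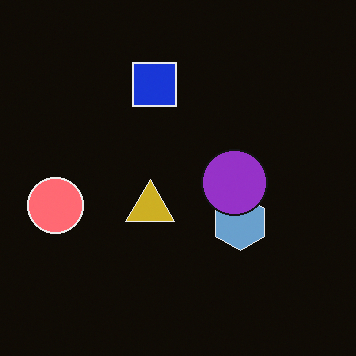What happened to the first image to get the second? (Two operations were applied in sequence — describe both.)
Color-inverted (negative), then overlaid with an additional purple circle.

The light background has become dark and every shape's color is its complement — a photographic negative. A purple circle appears in the second image that is absent from the first.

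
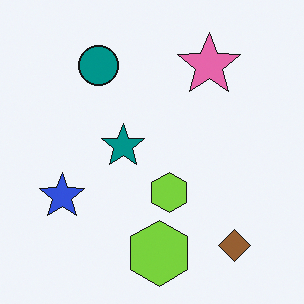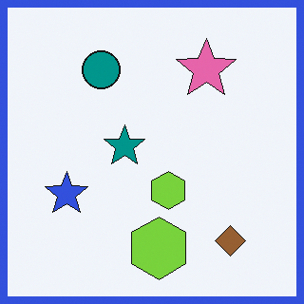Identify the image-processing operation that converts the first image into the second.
This is the original image framed with a blue border.

A solid blue frame runs around the edge of the second image, with the content slightly shrunk inside it.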